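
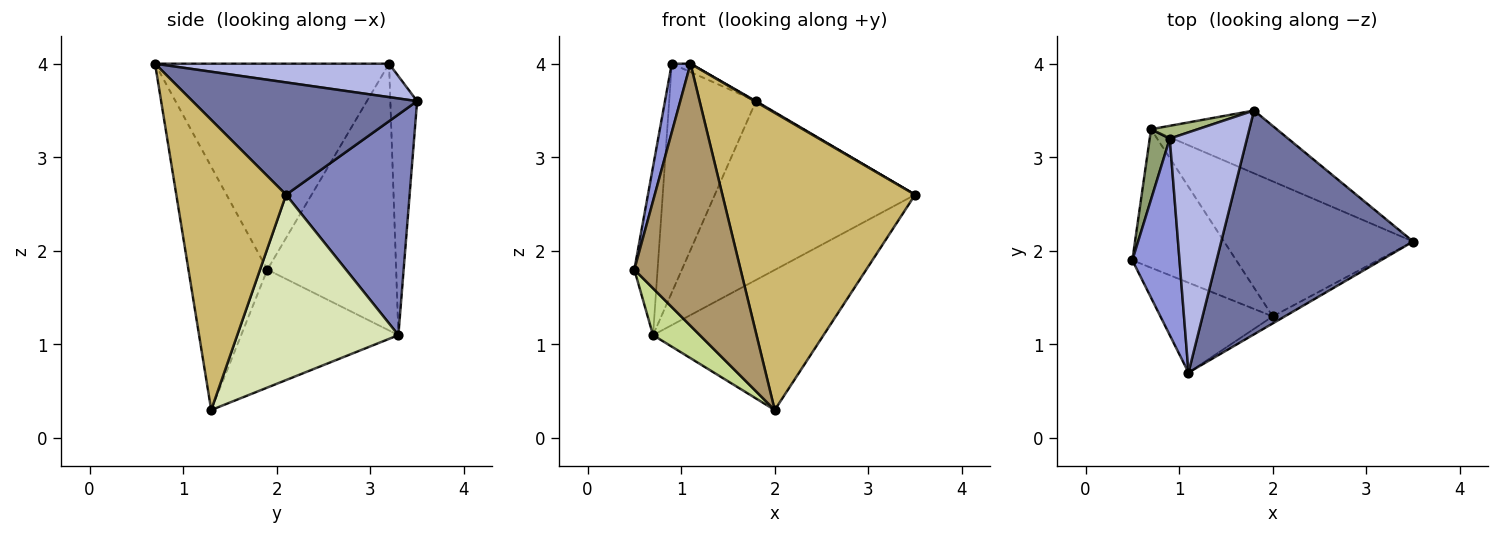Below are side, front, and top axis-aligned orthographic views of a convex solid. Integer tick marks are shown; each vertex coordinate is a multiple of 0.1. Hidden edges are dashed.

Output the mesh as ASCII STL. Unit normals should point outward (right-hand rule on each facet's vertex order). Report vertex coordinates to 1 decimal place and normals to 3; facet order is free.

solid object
 facet normal 0.505 -0.003 0.863
  outer loop
   vertex 1.1 0.7 4.0
   vertex 3.5 2.1 2.6
   vertex 1.8 3.5 3.6
  endloop
 endfacet
 facet normal 0.503 0.815 -0.287
  outer loop
   vertex 0.7 3.3 1.1
   vertex 1.8 3.5 3.6
   vertex 3.5 2.1 2.6
  endloop
 endfacet
 facet normal -0.972 -0.078 0.223
  outer loop
   vertex 0.9 3.2 4.0
   vertex 0.5 1.9 1.8
   vertex 1.1 0.7 4.0
  endloop
 endfacet
 facet normal 0.397 0.032 0.917
  outer loop
   vertex 0.9 3.2 4.0
   vertex 1.1 0.7 4.0
   vertex 1.8 3.5 3.6
  endloop
 endfacet
 facet normal -0.981 0.177 0.074
  outer loop
   vertex 0.9 3.2 4.0
   vertex 0.7 3.3 1.1
   vertex 0.5 1.9 1.8
  endloop
 endfacet
 facet normal -0.294 0.954 0.053
  outer loop
   vertex 0.9 3.2 4.0
   vertex 1.8 3.5 3.6
   vertex 0.7 3.3 1.1
  endloop
 endfacet
 facet normal -0.732 -0.218 -0.645
  outer loop
   vertex 2.0 1.3 0.3
   vertex 0.5 1.9 1.8
   vertex 0.7 3.3 1.1
  endloop
 endfacet
 facet normal 0.563 0.595 -0.574
  outer loop
   vertex 2.0 1.3 0.3
   vertex 0.7 3.3 1.1
   vertex 3.5 2.1 2.6
  endloop
 endfacet
 facet normal -0.575 -0.774 -0.265
  outer loop
   vertex 2.0 1.3 0.3
   vertex 1.1 0.7 4.0
   vertex 0.5 1.9 1.8
  endloop
 endfacet
 facet normal 0.495 -0.869 -0.021
  outer loop
   vertex 2.0 1.3 0.3
   vertex 3.5 2.1 2.6
   vertex 1.1 0.7 4.0
  endloop
 endfacet
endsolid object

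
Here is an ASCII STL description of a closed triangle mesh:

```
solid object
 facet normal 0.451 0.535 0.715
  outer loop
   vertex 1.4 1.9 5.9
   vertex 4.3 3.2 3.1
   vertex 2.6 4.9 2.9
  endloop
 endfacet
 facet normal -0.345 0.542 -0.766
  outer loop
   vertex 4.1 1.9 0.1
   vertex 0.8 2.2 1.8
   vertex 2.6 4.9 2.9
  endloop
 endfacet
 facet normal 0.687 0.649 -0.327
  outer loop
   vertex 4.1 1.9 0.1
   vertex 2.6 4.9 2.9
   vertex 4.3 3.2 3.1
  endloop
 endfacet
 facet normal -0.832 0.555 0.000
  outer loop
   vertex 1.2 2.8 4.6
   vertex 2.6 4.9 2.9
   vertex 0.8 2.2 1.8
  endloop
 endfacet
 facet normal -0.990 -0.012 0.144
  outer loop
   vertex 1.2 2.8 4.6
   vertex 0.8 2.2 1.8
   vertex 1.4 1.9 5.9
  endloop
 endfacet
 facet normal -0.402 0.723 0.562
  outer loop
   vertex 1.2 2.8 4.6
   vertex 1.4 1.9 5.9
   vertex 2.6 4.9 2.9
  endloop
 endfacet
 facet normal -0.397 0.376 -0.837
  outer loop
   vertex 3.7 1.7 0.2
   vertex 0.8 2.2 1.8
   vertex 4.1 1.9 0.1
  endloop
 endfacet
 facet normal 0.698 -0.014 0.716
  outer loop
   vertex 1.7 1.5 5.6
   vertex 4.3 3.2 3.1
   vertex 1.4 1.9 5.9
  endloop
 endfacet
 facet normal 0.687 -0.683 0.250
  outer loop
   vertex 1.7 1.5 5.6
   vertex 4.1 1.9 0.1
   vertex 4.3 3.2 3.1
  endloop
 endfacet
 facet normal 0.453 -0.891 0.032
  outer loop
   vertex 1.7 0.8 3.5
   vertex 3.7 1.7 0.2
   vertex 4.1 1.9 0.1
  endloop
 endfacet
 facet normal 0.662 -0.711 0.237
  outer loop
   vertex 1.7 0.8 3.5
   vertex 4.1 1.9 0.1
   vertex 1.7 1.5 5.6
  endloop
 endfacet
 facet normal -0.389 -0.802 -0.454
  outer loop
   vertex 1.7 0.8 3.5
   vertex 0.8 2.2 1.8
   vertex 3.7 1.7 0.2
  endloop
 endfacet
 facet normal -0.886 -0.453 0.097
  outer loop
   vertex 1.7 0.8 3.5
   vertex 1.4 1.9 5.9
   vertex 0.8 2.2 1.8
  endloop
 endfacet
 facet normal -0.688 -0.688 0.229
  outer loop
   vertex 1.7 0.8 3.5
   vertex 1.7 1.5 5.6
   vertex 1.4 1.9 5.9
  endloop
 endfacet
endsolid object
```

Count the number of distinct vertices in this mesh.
9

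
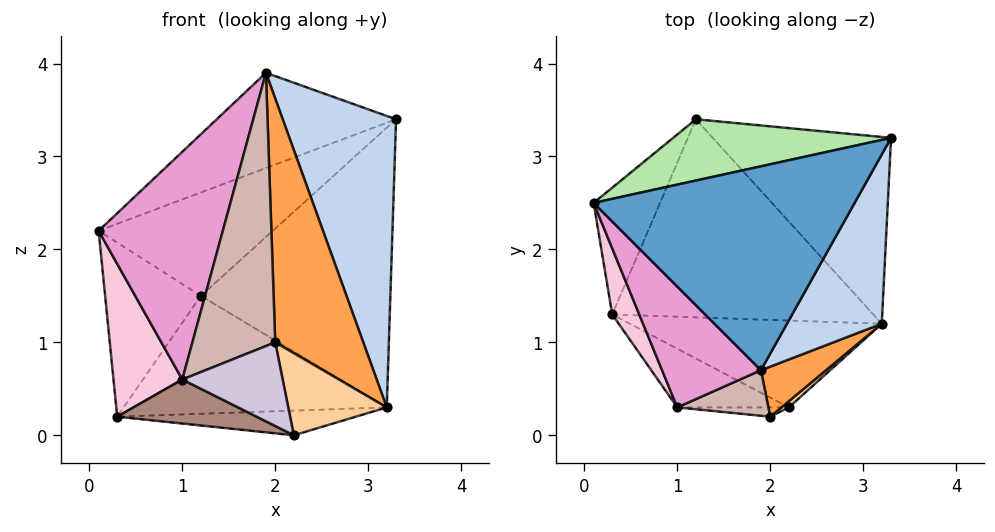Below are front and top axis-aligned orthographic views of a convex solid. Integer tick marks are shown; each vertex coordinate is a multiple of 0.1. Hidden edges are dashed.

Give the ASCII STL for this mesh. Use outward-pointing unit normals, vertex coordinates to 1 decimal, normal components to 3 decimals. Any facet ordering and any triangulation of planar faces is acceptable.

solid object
 facet normal -0.397 0.389 0.832
  outer loop
   vertex 1.9 0.7 3.9
   vertex 3.3 3.2 3.4
   vertex 0.1 2.5 2.2
  endloop
 endfacet
 facet normal 0.865 -0.434 0.252
  outer loop
   vertex 3.2 1.2 0.3
   vertex 3.3 3.2 3.4
   vertex 1.9 0.7 3.9
  endloop
 endfacet
 facet normal 0.682 -0.716 0.147
  outer loop
   vertex 3.2 1.2 0.3
   vertex 1.9 0.7 3.9
   vertex 2.0 0.2 1.0
  endloop
 endfacet
 facet normal 0.658 -0.750 0.057
  outer loop
   vertex 2.2 0.3 0.0
   vertex 3.2 1.2 0.3
   vertex 2.0 0.2 1.0
  endloop
 endfacet
 facet normal 0.043 0.273 -0.961
  outer loop
   vertex 2.2 0.3 0.0
   vertex 0.3 1.3 0.2
   vertex 3.2 1.2 0.3
  endloop
 endfacet
 facet normal -0.355 0.804 0.477
  outer loop
   vertex 1.2 3.4 1.5
   vertex 0.1 2.5 2.2
   vertex 3.3 3.2 3.4
  endloop
 endfacet
 facet normal -0.719 0.561 -0.409
  outer loop
   vertex 1.2 3.4 1.5
   vertex 0.3 1.3 0.2
   vertex 0.1 2.5 2.2
  endloop
 endfacet
 facet normal 0.503 0.719 -0.480
  outer loop
   vertex 1.2 3.4 1.5
   vertex 3.3 3.2 3.4
   vertex 3.2 1.2 0.3
  endloop
 endfacet
 facet normal 0.047 0.511 -0.858
  outer loop
   vertex 1.2 3.4 1.5
   vertex 3.2 1.2 0.3
   vertex 0.3 1.3 0.2
  endloop
 endfacet
 facet normal -0.055 -0.992 -0.110
  outer loop
   vertex 1.0 0.3 0.6
   vertex 2.2 0.3 0.0
   vertex 2.0 0.2 1.0
  endloop
 endfacet
 facet normal -0.371 -0.557 -0.743
  outer loop
   vertex 1.0 0.3 0.6
   vertex 0.3 1.3 0.2
   vertex 2.2 0.3 0.0
  endloop
 endfacet
 facet normal -0.162 -0.973 0.162
  outer loop
   vertex 1.0 0.3 0.6
   vertex 2.0 0.2 1.0
   vertex 1.9 0.7 3.9
  endloop
 endfacet
 facet normal -0.798 -0.532 0.282
  outer loop
   vertex 1.0 0.3 0.6
   vertex 1.9 0.7 3.9
   vertex 0.1 2.5 2.2
  endloop
 endfacet
 facet normal -0.838 -0.500 0.216
  outer loop
   vertex 1.0 0.3 0.6
   vertex 0.1 2.5 2.2
   vertex 0.3 1.3 0.2
  endloop
 endfacet
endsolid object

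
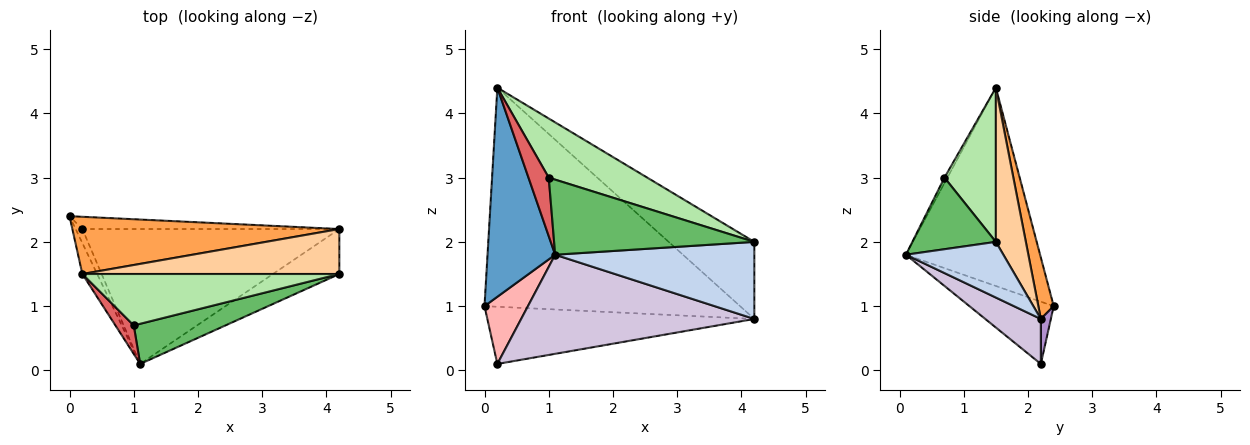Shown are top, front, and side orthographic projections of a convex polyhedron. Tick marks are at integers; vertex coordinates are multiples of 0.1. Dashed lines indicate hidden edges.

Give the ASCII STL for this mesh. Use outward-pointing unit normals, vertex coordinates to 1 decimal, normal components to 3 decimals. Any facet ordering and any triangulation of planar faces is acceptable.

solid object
 facet normal -0.891 -0.449 -0.067
  outer loop
   vertex 0.2 1.5 4.4
   vertex 0.0 2.4 1.0
   vertex 1.1 0.1 1.8
  endloop
 endfacet
 facet normal 0.389 -0.796 -0.464
  outer loop
   vertex 4.2 2.2 0.8
   vertex 4.2 1.5 2.0
   vertex 1.1 0.1 1.8
  endloop
 endfacet
 facet normal 0.058 0.966 0.252
  outer loop
   vertex 4.2 2.2 0.8
   vertex 0.0 2.4 1.0
   vertex 0.2 1.5 4.4
  endloop
 endfacet
 facet normal 0.289 0.827 0.482
  outer loop
   vertex 4.2 2.2 0.8
   vertex 0.2 1.5 4.4
   vertex 4.2 1.5 2.0
  endloop
 endfacet
 facet normal 0.345 -0.828 0.443
  outer loop
   vertex 1.0 0.7 3.0
   vertex 1.1 0.1 1.8
   vertex 4.2 1.5 2.0
  endloop
 endfacet
 facet normal 0.366 -0.702 0.611
  outer loop
   vertex 1.0 0.7 3.0
   vertex 4.2 1.5 2.0
   vertex 0.2 1.5 4.4
  endloop
 endfacet
 facet normal -0.130 -0.891 0.435
  outer loop
   vertex 1.0 0.7 3.0
   vertex 0.2 1.5 4.4
   vertex 1.1 0.1 1.8
  endloop
 endfacet
 facet normal -0.885 -0.456 -0.095
  outer loop
   vertex 0.2 2.2 0.1
   vertex 1.1 0.1 1.8
   vertex 0.0 2.4 1.0
  endloop
 endfacet
 facet normal 0.037 0.977 -0.209
  outer loop
   vertex 0.2 2.2 0.1
   vertex 0.0 2.4 1.0
   vertex 4.2 2.2 0.8
  endloop
 endfacet
 facet normal 0.140 -0.586 -0.798
  outer loop
   vertex 0.2 2.2 0.1
   vertex 4.2 2.2 0.8
   vertex 1.1 0.1 1.8
  endloop
 endfacet
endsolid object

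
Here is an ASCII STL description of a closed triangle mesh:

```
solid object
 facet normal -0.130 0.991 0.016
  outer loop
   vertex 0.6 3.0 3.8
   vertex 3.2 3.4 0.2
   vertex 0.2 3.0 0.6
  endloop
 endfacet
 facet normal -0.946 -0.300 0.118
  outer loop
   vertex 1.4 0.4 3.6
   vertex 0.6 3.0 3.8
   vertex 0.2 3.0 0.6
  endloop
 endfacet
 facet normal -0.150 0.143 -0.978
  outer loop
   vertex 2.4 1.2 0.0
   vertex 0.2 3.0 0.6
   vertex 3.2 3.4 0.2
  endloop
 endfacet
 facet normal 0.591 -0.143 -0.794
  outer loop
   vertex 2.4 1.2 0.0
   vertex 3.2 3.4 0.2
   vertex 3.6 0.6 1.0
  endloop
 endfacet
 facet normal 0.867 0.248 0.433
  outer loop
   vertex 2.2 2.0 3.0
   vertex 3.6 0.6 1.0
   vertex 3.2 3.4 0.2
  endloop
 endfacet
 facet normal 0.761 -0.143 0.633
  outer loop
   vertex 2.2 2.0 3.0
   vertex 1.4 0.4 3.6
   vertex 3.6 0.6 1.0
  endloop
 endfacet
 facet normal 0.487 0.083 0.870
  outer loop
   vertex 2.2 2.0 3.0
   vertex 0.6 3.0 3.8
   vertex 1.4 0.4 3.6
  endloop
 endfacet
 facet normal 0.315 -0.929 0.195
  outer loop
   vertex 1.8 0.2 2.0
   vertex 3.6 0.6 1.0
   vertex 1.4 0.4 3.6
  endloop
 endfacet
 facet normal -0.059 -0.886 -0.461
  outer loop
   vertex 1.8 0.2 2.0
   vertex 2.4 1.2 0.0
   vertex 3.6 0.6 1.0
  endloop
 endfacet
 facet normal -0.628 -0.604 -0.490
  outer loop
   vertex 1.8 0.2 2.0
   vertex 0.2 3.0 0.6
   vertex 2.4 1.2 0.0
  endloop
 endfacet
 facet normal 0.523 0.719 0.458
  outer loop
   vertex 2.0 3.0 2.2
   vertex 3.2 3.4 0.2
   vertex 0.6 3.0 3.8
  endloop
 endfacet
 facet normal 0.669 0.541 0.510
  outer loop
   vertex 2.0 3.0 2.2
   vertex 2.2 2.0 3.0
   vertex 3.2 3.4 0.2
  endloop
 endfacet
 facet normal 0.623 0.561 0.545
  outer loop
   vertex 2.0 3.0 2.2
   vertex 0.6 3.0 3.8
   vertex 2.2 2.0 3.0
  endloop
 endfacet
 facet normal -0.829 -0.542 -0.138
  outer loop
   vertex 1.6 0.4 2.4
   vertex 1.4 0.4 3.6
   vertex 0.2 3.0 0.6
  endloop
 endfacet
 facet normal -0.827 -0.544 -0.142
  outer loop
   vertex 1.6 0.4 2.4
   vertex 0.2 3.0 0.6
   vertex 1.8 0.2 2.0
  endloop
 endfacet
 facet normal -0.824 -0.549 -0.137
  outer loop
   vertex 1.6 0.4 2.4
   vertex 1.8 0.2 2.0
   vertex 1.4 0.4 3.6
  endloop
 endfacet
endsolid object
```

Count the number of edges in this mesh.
24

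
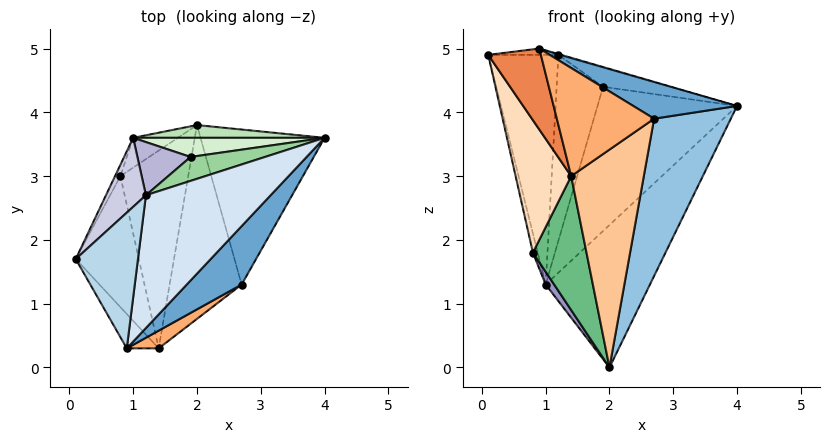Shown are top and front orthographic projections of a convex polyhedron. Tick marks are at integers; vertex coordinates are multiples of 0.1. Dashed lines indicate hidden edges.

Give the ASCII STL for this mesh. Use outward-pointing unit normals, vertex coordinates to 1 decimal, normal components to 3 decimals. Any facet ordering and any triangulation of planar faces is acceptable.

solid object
 facet normal 0.631 -0.414 0.656
  outer loop
   vertex 2.7 1.3 3.9
   vertex 4.0 3.6 4.1
   vertex 0.9 0.3 5.0
  endloop
 endfacet
 facet normal 0.807 -0.420 -0.414
  outer loop
   vertex 2.7 1.3 3.9
   vertex 2.0 3.8 0.0
   vertex 4.0 3.6 4.1
  endloop
 endfacet
 facet normal -0.043 0.047 0.998
  outer loop
   vertex 1.2 2.7 4.9
   vertex 0.1 1.7 4.9
   vertex 0.9 0.3 5.0
  endloop
 endfacet
 facet normal 0.273 0.006 0.962
  outer loop
   vertex 1.2 2.7 4.9
   vertex 0.9 0.3 5.0
   vertex 4.0 3.6 4.1
  endloop
 endfacet
 facet normal -0.842 -0.496 -0.211
  outer loop
   vertex 1.4 0.3 3.0
   vertex 0.9 0.3 5.0
   vertex 0.1 1.7 4.9
  endloop
 endfacet
 facet normal 0.543 -0.828 0.136
  outer loop
   vertex 1.4 0.3 3.0
   vertex 2.7 1.3 3.9
   vertex 0.9 0.3 5.0
  endloop
 endfacet
 facet normal 0.719 -0.519 -0.462
  outer loop
   vertex 1.4 0.3 3.0
   vertex 2.0 3.8 0.0
   vertex 2.7 1.3 3.9
  endloop
 endfacet
 facet normal -0.873 -0.346 -0.342
  outer loop
   vertex 0.8 3.0 1.8
   vertex 1.4 0.3 3.0
   vertex 0.1 1.7 4.9
  endloop
 endfacet
 facet normal -0.655 -0.424 -0.625
  outer loop
   vertex 0.8 3.0 1.8
   vertex 2.0 3.8 0.0
   vertex 1.4 0.3 3.0
  endloop
 endfacet
 facet normal 0.022 0.625 0.781
  outer loop
   vertex 1.9 3.3 4.4
   vertex 1.2 2.7 4.9
   vertex 4.0 3.6 4.1
  endloop
 endfacet
 facet normal -0.083 0.993 0.089
  outer loop
   vertex 1.0 3.6 1.3
   vertex 4.0 3.6 4.1
   vertex 2.0 3.8 0.0
  endloop
 endfacet
 facet normal -0.122 0.984 0.131
  outer loop
   vertex 1.0 3.6 1.3
   vertex 1.9 3.3 4.4
   vertex 4.0 3.6 4.1
  endloop
 endfacet
 facet normal -0.745 -0.263 -0.613
  outer loop
   vertex 1.0 3.6 1.3
   vertex 2.0 3.8 0.0
   vertex 0.8 3.0 1.8
  endloop
 endfacet
 facet normal -0.532 0.814 0.233
  outer loop
   vertex 1.0 3.6 1.3
   vertex 1.2 2.7 4.9
   vertex 1.9 3.3 4.4
  endloop
 endfacet
 facet normal -0.657 0.722 0.217
  outer loop
   vertex 1.0 3.6 1.3
   vertex 0.1 1.7 4.9
   vertex 1.2 2.7 4.9
  endloop
 endfacet
 facet normal -0.968 0.216 -0.128
  outer loop
   vertex 1.0 3.6 1.3
   vertex 0.8 3.0 1.8
   vertex 0.1 1.7 4.9
  endloop
 endfacet
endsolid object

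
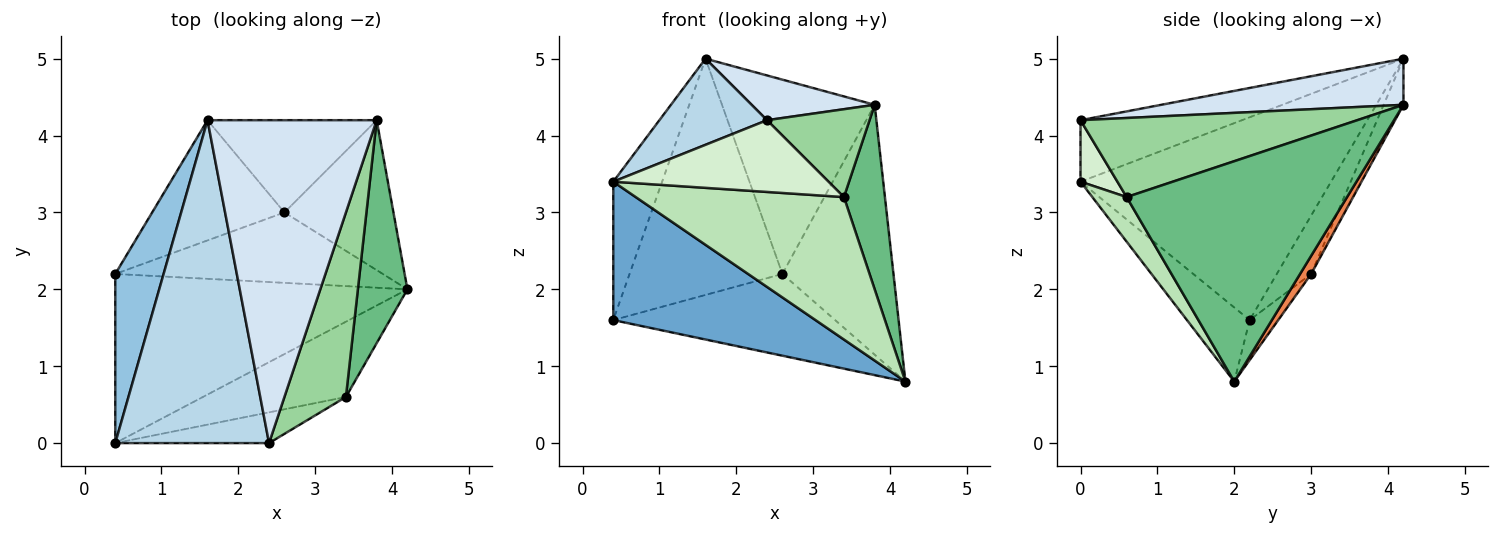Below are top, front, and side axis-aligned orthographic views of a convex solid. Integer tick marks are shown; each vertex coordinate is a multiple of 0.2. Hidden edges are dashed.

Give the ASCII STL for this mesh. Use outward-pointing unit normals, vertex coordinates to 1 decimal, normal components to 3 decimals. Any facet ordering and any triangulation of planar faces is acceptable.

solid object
 facet normal -0.193 -0.621 -0.759
  outer loop
   vertex 0.4 2.2 1.6
   vertex 4.2 2.0 0.8
   vertex 0.4 0.0 3.4
  endloop
 endfacet
 facet normal -0.956 0.186 0.228
  outer loop
   vertex 0.4 2.2 1.6
   vertex 0.4 0.0 3.4
   vertex 1.6 4.2 5.0
  endloop
 endfacet
 facet normal -0.361 -0.240 0.901
  outer loop
   vertex 2.4 0.0 4.2
   vertex 1.6 4.2 5.0
   vertex 0.4 0.0 3.4
  endloop
 endfacet
 facet normal 0.261 -0.132 0.956
  outer loop
   vertex 2.4 0.0 4.2
   vertex 3.8 4.2 4.4
   vertex 1.6 4.2 5.0
  endloop
 endfacet
 facet normal 0.085 0.854 -0.513
  outer loop
   vertex 2.6 3.0 2.2
   vertex 3.8 4.2 4.4
   vertex 4.2 2.0 0.8
  endloop
 endfacet
 facet normal -0.097 0.754 -0.650
  outer loop
   vertex 2.6 3.0 2.2
   vertex 4.2 2.0 0.8
   vertex 0.4 2.2 1.6
  endloop
 endfacet
 facet normal -0.116 0.897 -0.426
  outer loop
   vertex 2.6 3.0 2.2
   vertex 1.6 4.2 5.0
   vertex 3.8 4.2 4.4
  endloop
 endfacet
 facet normal -0.196 0.874 -0.445
  outer loop
   vertex 2.6 3.0 2.2
   vertex 0.4 2.2 1.6
   vertex 1.6 4.2 5.0
  endloop
 endfacet
 facet normal 0.960 -0.179 0.216
  outer loop
   vertex 3.4 0.6 3.2
   vertex 4.2 2.0 0.8
   vertex 3.8 4.2 4.4
  endloop
 endfacet
 facet normal 0.758 -0.281 0.589
  outer loop
   vertex 3.4 0.6 3.2
   vertex 3.8 4.2 4.4
   vertex 2.4 0.0 4.2
  endloop
 endfacet
 facet normal 0.144 -0.875 -0.462
  outer loop
   vertex 3.4 0.6 3.2
   vertex 0.4 0.0 3.4
   vertex 4.2 2.0 0.8
  endloop
 endfacet
 facet normal 0.156 -0.908 -0.389
  outer loop
   vertex 3.4 0.6 3.2
   vertex 2.4 0.0 4.2
   vertex 0.4 0.0 3.4
  endloop
 endfacet
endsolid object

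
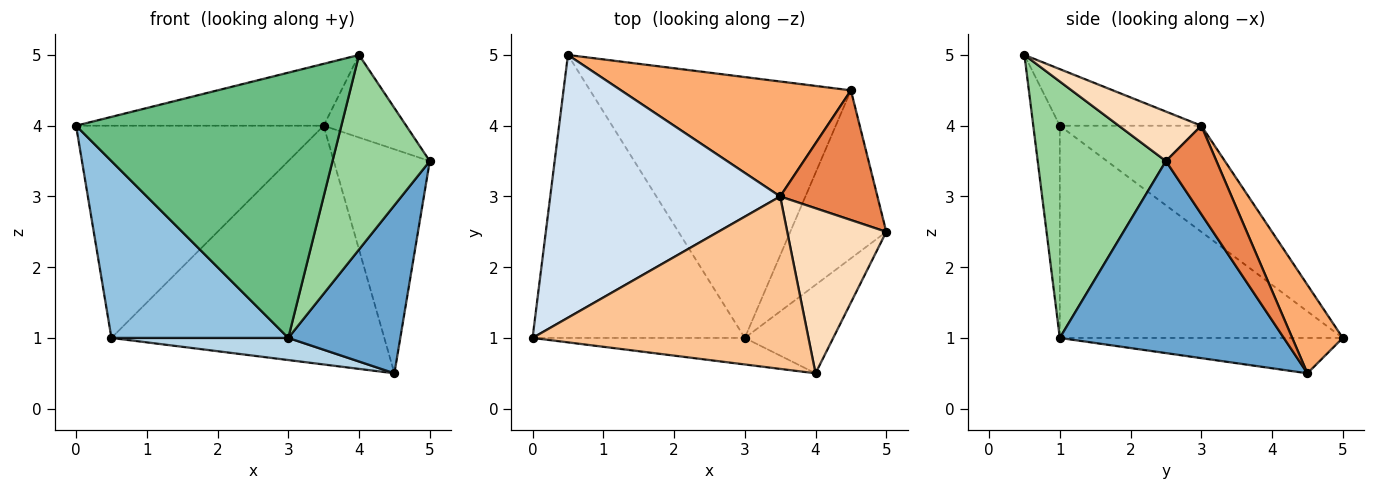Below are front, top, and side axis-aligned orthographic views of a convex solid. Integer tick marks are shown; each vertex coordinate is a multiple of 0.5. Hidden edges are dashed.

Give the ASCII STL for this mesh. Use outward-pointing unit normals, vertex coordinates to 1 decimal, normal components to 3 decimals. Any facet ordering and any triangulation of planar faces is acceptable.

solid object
 facet normal 0.816 -0.408 -0.408
  outer loop
   vertex 3.0 1.0 1.0
   vertex 4.5 4.5 0.5
   vertex 5.0 2.5 3.5
  endloop
 endfacet
 facet normal -0.647 -0.404 -0.647
  outer loop
   vertex 3.0 1.0 1.0
   vertex 0.0 1.0 4.0
   vertex 0.5 5.0 1.0
  endloop
 endfacet
 facet normal -0.134 -0.084 -0.987
  outer loop
   vertex 3.0 1.0 1.0
   vertex 0.5 5.0 1.0
   vertex 4.5 4.5 0.5
  endloop
 endfacet
 facet normal -0.338 0.591 0.732
  outer loop
   vertex 3.5 3.0 4.0
   vertex 0.5 5.0 1.0
   vertex 0.0 1.0 4.0
  endloop
 endfacet
 facet normal 0.415 0.788 0.456
  outer loop
   vertex 3.5 3.0 4.0
   vertex 5.0 2.5 3.5
   vertex 4.5 4.5 0.5
  endloop
 endfacet
 facet normal 0.165 0.889 0.428
  outer loop
   vertex 3.5 3.0 4.0
   vertex 4.5 4.5 0.5
   vertex 0.5 5.0 1.0
  endloop
 endfacet
 facet normal -0.190 0.332 0.924
  outer loop
   vertex 4.0 0.5 5.0
   vertex 3.5 3.0 4.0
   vertex 0.0 1.0 4.0
  endloop
 endfacet
 facet normal 0.408 0.408 0.816
  outer loop
   vertex 4.0 0.5 5.0
   vertex 5.0 2.5 3.5
   vertex 3.5 3.0 4.0
  endloop
 endfacet
 facet normal -0.099 -0.990 -0.099
  outer loop
   vertex 4.0 0.5 5.0
   vertex 0.0 1.0 4.0
   vertex 3.0 1.0 1.0
  endloop
 endfacet
 facet normal 0.768 -0.583 -0.265
  outer loop
   vertex 4.0 0.5 5.0
   vertex 3.0 1.0 1.0
   vertex 5.0 2.5 3.5
  endloop
 endfacet
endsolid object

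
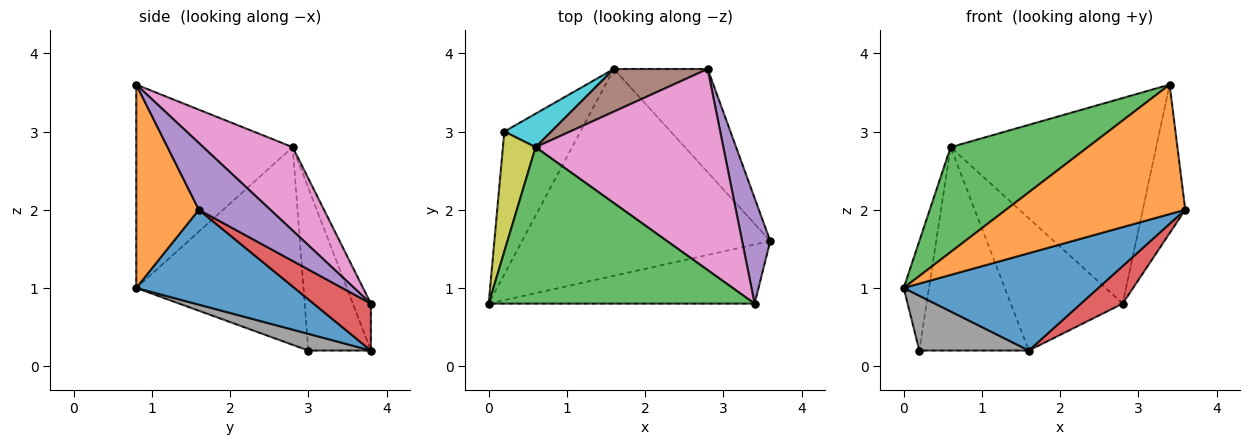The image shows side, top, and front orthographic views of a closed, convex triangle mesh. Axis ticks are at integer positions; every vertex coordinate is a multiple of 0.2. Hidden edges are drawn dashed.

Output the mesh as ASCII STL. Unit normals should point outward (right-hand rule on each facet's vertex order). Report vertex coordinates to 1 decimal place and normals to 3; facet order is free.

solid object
 facet normal 0.327 -0.402 -0.855
  outer loop
   vertex 1.6 3.8 0.2
   vertex 3.6 1.6 2.0
   vertex 0.0 0.8 1.0
  endloop
 endfacet
 facet normal 0.303 -0.867 -0.396
  outer loop
   vertex 3.4 0.8 3.6
   vertex 0.0 0.8 1.0
   vertex 3.6 1.6 2.0
  endloop
 endfacet
 facet normal -0.536 -0.470 0.701
  outer loop
   vertex 0.6 2.8 2.8
   vertex 0.0 0.8 1.0
   vertex 3.4 0.8 3.6
  endloop
 endfacet
 facet normal 0.425 -0.309 -0.851
  outer loop
   vertex 2.8 3.8 0.8
   vertex 3.6 1.6 2.0
   vertex 1.6 3.8 0.2
  endloop
 endfacet
 facet normal 0.808 0.480 0.341
  outer loop
   vertex 2.8 3.8 0.8
   vertex 3.4 0.8 3.6
   vertex 3.6 1.6 2.0
  endloop
 endfacet
 facet normal -0.152 0.941 0.303
  outer loop
   vertex 2.8 3.8 0.8
   vertex 1.6 3.8 0.2
   vertex 0.6 2.8 2.8
  endloop
 endfacet
 facet normal 0.297 0.683 0.668
  outer loop
   vertex 2.8 3.8 0.8
   vertex 0.6 2.8 2.8
   vertex 3.4 0.8 3.6
  endloop
 endfacet
 facet normal 0.200 -0.351 -0.915
  outer loop
   vertex 0.2 3.0 0.2
   vertex 1.6 3.8 0.2
   vertex 0.0 0.8 1.0
  endloop
 endfacet
 facet normal -0.976 0.147 0.161
  outer loop
   vertex 0.2 3.0 0.2
   vertex 0.0 0.8 1.0
   vertex 0.6 2.8 2.8
  endloop
 endfacet
 facet normal -0.491 0.859 0.142
  outer loop
   vertex 0.2 3.0 0.2
   vertex 0.6 2.8 2.8
   vertex 1.6 3.8 0.2
  endloop
 endfacet
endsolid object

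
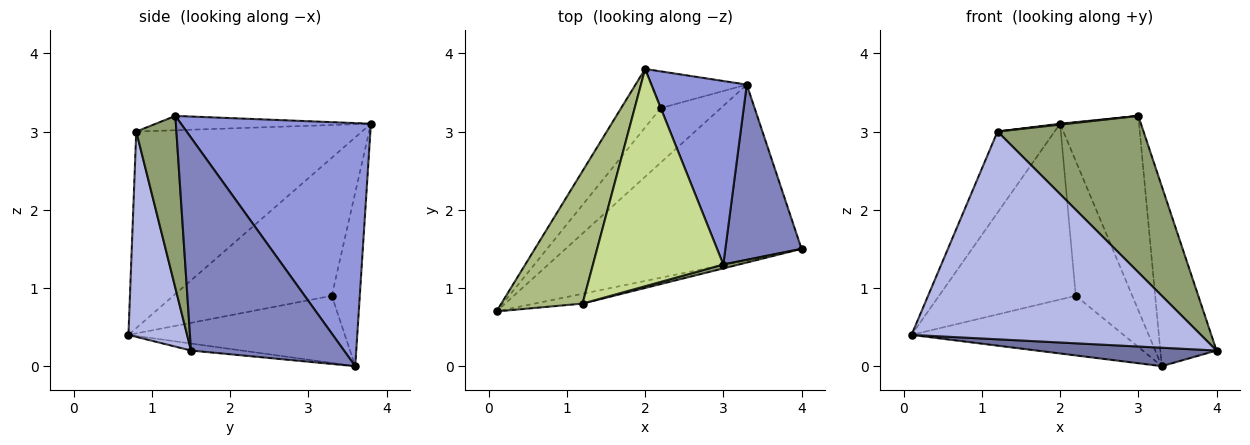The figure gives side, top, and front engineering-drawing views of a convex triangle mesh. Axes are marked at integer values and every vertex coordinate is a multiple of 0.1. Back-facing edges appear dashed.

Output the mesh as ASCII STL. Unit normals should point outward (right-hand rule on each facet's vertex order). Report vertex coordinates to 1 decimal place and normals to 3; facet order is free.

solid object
 facet normal -0.030 -0.105 -0.994
  outer loop
   vertex 3.3 3.6 0.0
   vertex 4.0 1.5 0.2
   vertex 0.1 0.7 0.4
  endloop
 endfacet
 facet normal 0.890 0.327 0.318
  outer loop
   vertex 3.3 3.6 0.0
   vertex 3.0 1.3 3.2
   vertex 4.0 1.5 0.2
  endloop
 endfacet
 facet normal 0.868 0.361 0.341
  outer loop
   vertex 3.3 3.6 0.0
   vertex 2.0 3.8 3.1
   vertex 3.0 1.3 3.2
  endloop
 endfacet
 facet normal 0.198 -0.979 -0.046
  outer loop
   vertex 1.2 0.8 3.0
   vertex 0.1 0.7 0.4
   vertex 4.0 1.5 0.2
  endloop
 endfacet
 facet normal 0.265 -0.964 0.024
  outer loop
   vertex 1.2 0.8 3.0
   vertex 4.0 1.5 0.2
   vertex 3.0 1.3 3.2
  endloop
 endfacet
 facet normal -0.900 0.228 0.372
  outer loop
   vertex 1.2 0.8 3.0
   vertex 2.0 3.8 3.1
   vertex 0.1 0.7 0.4
  endloop
 endfacet
 facet normal -0.109 -0.004 0.994
  outer loop
   vertex 1.2 0.8 3.0
   vertex 3.0 1.3 3.2
   vertex 2.0 3.8 3.1
  endloop
 endfacet
 facet normal -0.740 0.638 -0.212
  outer loop
   vertex 2.2 3.3 0.9
   vertex 0.1 0.7 0.4
   vertex 2.0 3.8 3.1
  endloop
 endfacet
 facet normal -0.602 0.590 -0.539
  outer loop
   vertex 2.2 3.3 0.9
   vertex 3.3 3.6 0.0
   vertex 0.1 0.7 0.4
  endloop
 endfacet
 facet normal -0.431 0.870 -0.237
  outer loop
   vertex 2.2 3.3 0.9
   vertex 2.0 3.8 3.1
   vertex 3.3 3.6 0.0
  endloop
 endfacet
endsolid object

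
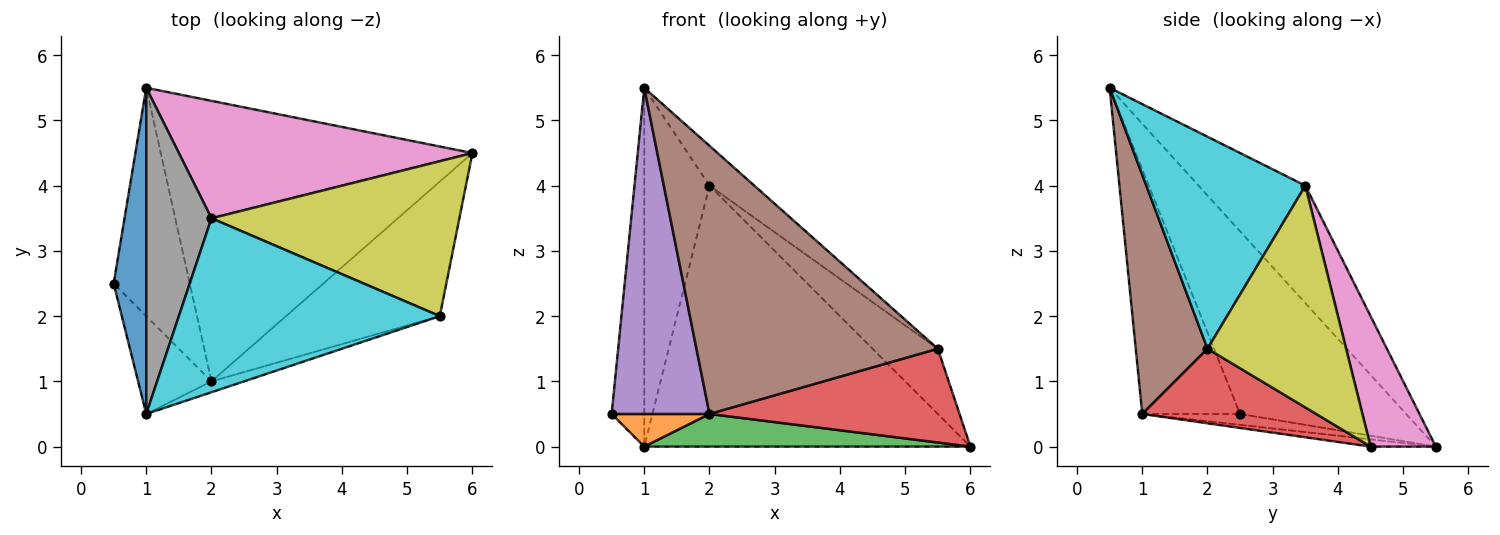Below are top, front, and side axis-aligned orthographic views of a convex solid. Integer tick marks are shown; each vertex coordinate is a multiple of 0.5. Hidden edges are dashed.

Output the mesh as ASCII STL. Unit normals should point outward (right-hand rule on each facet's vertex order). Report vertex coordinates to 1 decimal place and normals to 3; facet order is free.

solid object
 facet normal -0.967 0.190 0.173
  outer loop
   vertex 1.0 0.5 5.5
   vertex 1.0 5.5 0.0
   vertex 0.5 2.5 0.5
  endloop
 endfacet
 facet normal -0.140 -0.140 -0.980
  outer loop
   vertex 2.0 1.0 0.5
   vertex 0.5 2.5 0.5
   vertex 1.0 5.5 0.0
  endloop
 endfacet
 facet normal -0.023 -0.115 -0.993
  outer loop
   vertex 2.0 1.0 0.5
   vertex 1.0 5.5 0.0
   vertex 6.0 4.5 0.0
  endloop
 endfacet
 facet normal 0.370 -0.531 -0.762
  outer loop
   vertex 2.0 1.0 0.5
   vertex 6.0 4.5 0.0
   vertex 5.5 2.0 1.5
  endloop
 endfacet
 facet normal -0.692 -0.692 -0.208
  outer loop
   vertex 2.0 1.0 0.5
   vertex 1.0 0.5 5.5
   vertex 0.5 2.5 0.5
  endloop
 endfacet
 facet normal 0.285 -0.958 -0.039
  outer loop
   vertex 2.0 1.0 0.5
   vertex 5.5 2.0 1.5
   vertex 1.0 0.5 5.5
  endloop
 endfacet
 facet normal 0.179 0.897 0.404
  outer loop
   vertex 2.0 3.5 4.0
   vertex 6.0 4.5 0.0
   vertex 1.0 5.5 0.0
  endloop
 endfacet
 facet normal -0.771 0.471 0.428
  outer loop
   vertex 2.0 3.5 4.0
   vertex 1.0 5.5 0.0
   vertex 1.0 0.5 5.5
  endloop
 endfacet
 facet normal 0.636 0.299 0.711
  outer loop
   vertex 2.0 3.5 4.0
   vertex 5.5 2.0 1.5
   vertex 6.0 4.5 0.0
  endloop
 endfacet
 facet normal 0.621 0.175 0.764
  outer loop
   vertex 2.0 3.5 4.0
   vertex 1.0 0.5 5.5
   vertex 5.5 2.0 1.5
  endloop
 endfacet
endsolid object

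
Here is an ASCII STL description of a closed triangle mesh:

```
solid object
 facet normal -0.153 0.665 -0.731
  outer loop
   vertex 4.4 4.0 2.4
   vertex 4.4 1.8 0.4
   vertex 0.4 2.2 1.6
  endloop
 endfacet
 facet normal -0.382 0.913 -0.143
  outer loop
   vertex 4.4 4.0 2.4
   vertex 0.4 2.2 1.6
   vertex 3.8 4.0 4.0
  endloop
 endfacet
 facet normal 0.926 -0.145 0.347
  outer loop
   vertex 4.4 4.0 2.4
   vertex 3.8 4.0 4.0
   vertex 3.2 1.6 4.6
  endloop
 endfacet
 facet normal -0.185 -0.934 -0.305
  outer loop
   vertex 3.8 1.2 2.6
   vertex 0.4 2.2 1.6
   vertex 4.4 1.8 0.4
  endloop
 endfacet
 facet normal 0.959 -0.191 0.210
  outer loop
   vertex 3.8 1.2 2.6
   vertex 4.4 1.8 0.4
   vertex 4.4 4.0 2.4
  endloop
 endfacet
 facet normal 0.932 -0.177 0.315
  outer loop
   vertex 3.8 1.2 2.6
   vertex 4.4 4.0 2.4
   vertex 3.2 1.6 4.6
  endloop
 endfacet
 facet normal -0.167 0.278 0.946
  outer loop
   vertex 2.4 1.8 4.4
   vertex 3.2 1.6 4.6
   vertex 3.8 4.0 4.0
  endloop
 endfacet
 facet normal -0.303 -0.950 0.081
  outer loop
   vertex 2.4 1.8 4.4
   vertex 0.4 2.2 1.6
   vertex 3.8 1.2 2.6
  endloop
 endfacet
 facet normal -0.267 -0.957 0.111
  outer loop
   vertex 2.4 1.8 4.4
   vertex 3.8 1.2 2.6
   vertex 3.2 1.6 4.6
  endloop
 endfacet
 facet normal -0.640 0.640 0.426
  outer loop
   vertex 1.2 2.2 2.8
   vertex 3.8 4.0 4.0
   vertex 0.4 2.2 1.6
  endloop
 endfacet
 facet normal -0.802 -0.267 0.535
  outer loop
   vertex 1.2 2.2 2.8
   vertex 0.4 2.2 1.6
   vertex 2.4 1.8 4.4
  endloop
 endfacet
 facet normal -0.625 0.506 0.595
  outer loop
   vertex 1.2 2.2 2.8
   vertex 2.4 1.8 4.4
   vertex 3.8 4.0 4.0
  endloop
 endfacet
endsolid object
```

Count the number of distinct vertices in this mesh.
8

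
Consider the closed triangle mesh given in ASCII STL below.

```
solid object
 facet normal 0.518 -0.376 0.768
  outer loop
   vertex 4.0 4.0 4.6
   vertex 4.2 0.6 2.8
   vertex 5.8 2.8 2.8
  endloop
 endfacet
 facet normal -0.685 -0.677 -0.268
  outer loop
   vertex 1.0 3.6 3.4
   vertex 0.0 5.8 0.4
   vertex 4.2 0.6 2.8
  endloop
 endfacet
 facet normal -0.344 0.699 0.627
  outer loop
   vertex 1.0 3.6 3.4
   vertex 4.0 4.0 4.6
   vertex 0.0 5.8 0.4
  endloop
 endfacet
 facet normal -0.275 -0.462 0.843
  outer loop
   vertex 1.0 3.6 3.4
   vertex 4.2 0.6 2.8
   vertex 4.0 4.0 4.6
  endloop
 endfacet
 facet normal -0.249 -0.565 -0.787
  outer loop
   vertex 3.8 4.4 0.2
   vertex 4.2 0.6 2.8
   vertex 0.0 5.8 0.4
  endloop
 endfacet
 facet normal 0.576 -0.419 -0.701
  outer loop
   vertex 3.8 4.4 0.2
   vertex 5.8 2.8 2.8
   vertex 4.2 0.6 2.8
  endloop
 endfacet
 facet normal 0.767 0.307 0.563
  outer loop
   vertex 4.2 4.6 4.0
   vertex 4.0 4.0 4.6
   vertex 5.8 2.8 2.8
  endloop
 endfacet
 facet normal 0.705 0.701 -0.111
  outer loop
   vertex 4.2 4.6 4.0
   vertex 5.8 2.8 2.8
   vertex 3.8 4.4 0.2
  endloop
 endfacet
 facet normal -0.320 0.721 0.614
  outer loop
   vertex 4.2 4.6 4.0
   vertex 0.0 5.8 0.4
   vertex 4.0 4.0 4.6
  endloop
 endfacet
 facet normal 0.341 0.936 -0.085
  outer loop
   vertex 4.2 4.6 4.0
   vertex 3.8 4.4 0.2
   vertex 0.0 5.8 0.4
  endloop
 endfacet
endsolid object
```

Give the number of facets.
10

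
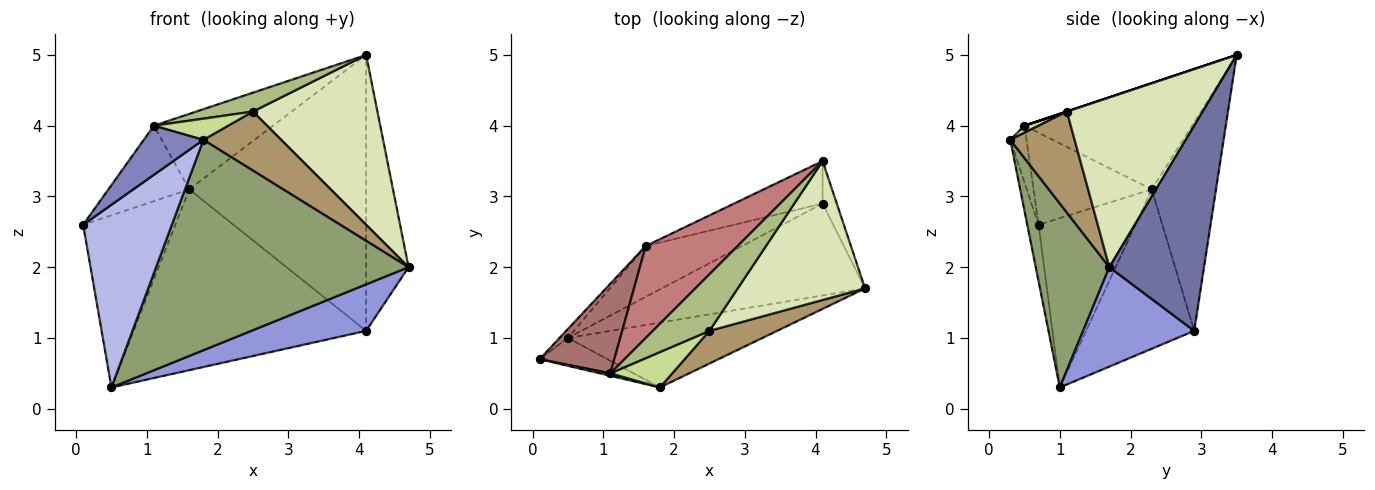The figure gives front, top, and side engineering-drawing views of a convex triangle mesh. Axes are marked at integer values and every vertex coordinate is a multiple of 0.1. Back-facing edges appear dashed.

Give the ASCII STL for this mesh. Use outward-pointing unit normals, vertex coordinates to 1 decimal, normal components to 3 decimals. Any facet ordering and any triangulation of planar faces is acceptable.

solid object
 facet normal 0.911 0.408 -0.063
  outer loop
   vertex 4.1 2.9 1.1
   vertex 4.1 3.5 5.0
   vertex 4.7 1.7 2.0
  endloop
 endfacet
 facet normal -0.261 -0.964 0.049
  outer loop
   vertex 1.1 0.5 4.0
   vertex 0.1 0.7 2.6
   vertex 1.8 0.3 3.8
  endloop
 endfacet
 facet normal 0.400 -0.413 -0.818
  outer loop
   vertex 0.5 1.0 0.3
   vertex 4.1 2.9 1.1
   vertex 4.7 1.7 2.0
  endloop
 endfacet
 facet normal -0.125 -0.981 -0.150
  outer loop
   vertex 0.5 1.0 0.3
   vertex 1.8 0.3 3.8
   vertex 0.1 0.7 2.6
  endloop
 endfacet
 facet normal 0.268 -0.921 -0.284
  outer loop
   vertex 0.5 1.0 0.3
   vertex 4.7 1.7 2.0
   vertex 1.8 0.3 3.8
  endloop
 endfacet
 facet normal 0.000 -0.316 0.949
  outer loop
   vertex 2.5 1.1 4.2
   vertex 4.1 3.5 5.0
   vertex 1.1 0.5 4.0
  endloop
 endfacet
 facet normal 0.098 -0.512 0.853
  outer loop
   vertex 2.5 1.1 4.2
   vertex 1.1 0.5 4.0
   vertex 1.8 0.3 3.8
  endloop
 endfacet
 facet normal 0.645 -0.591 0.484
  outer loop
   vertex 2.5 1.1 4.2
   vertex 4.7 1.7 2.0
   vertex 4.1 3.5 5.0
  endloop
 endfacet
 facet normal 0.586 -0.709 0.393
  outer loop
   vertex 2.5 1.1 4.2
   vertex 1.8 0.3 3.8
   vertex 4.7 1.7 2.0
  endloop
 endfacet
 facet normal -0.338 0.930 -0.143
  outer loop
   vertex 1.6 2.3 3.1
   vertex 4.1 3.5 5.0
   vertex 4.1 2.9 1.1
  endloop
 endfacet
 facet normal -0.409 0.879 -0.247
  outer loop
   vertex 1.6 2.3 3.1
   vertex 4.1 2.9 1.1
   vertex 0.5 1.0 0.3
  endloop
 endfacet
 facet normal -0.723 0.689 -0.036
  outer loop
   vertex 1.6 2.3 3.1
   vertex 0.5 1.0 0.3
   vertex 0.1 0.7 2.6
  endloop
 endfacet
 facet normal -0.686 0.469 0.557
  outer loop
   vertex 1.6 2.3 3.1
   vertex 0.1 0.7 2.6
   vertex 1.1 0.5 4.0
  endloop
 endfacet
 facet normal -0.666 0.473 0.577
  outer loop
   vertex 1.6 2.3 3.1
   vertex 1.1 0.5 4.0
   vertex 4.1 3.5 5.0
  endloop
 endfacet
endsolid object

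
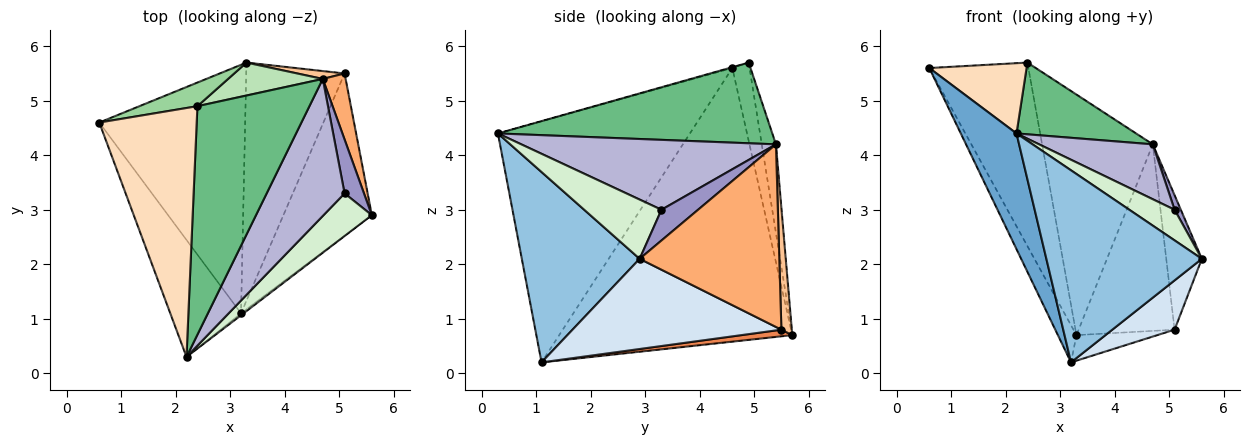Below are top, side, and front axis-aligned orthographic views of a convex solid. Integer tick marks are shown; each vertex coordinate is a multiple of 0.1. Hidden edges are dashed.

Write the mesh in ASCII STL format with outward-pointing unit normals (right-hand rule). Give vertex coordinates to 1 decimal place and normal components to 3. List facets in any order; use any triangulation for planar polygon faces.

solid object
 facet normal -0.924 -0.268 -0.271
  outer loop
   vertex 3.2 1.1 0.2
   vertex 2.2 0.3 4.4
   vertex 0.6 4.6 5.6
  endloop
 endfacet
 facet normal 0.604 -0.797 -0.008
  outer loop
   vertex 3.2 1.1 0.2
   vertex 5.6 2.9 2.1
   vertex 2.2 0.3 4.4
  endloop
 endfacet
 facet normal -0.880 0.070 -0.469
  outer loop
   vertex 3.3 5.7 0.7
   vertex 3.2 1.1 0.2
   vertex 0.6 4.6 5.6
  endloop
 endfacet
 facet normal 0.698 -0.208 -0.685
  outer loop
   vertex 5.1 5.5 0.8
   vertex 5.6 2.9 2.1
   vertex 3.2 1.1 0.2
  endloop
 endfacet
 facet normal 0.067 0.106 -0.992
  outer loop
   vertex 5.1 5.5 0.8
   vertex 3.2 1.1 0.2
   vertex 3.3 5.7 0.7
  endloop
 endfacet
 facet normal 0.962 0.245 0.120
  outer loop
   vertex 5.1 5.5 0.8
   vertex 4.7 5.4 4.2
   vertex 5.6 2.9 2.1
  endloop
 endfacet
 facet normal 0.108 0.993 0.042
  outer loop
   vertex 5.1 5.5 0.8
   vertex 3.3 5.7 0.7
   vertex 4.7 5.4 4.2
  endloop
 endfacet
 facet normal -0.008 -0.272 0.962
  outer loop
   vertex 2.4 4.9 5.7
   vertex 0.6 4.6 5.6
   vertex 2.2 0.3 4.4
  endloop
 endfacet
 facet normal 0.566 -0.247 0.786
  outer loop
   vertex 2.4 4.9 5.7
   vertex 2.2 0.3 4.4
   vertex 4.7 5.4 4.2
  endloop
 endfacet
 facet normal -0.170 0.977 0.126
  outer loop
   vertex 2.4 4.9 5.7
   vertex 3.3 5.7 0.7
   vertex 0.6 4.6 5.6
  endloop
 endfacet
 facet normal -0.126 0.983 0.135
  outer loop
   vertex 2.4 4.9 5.7
   vertex 4.7 5.4 4.2
   vertex 3.3 5.7 0.7
  endloop
 endfacet
 facet normal 0.706 -0.413 0.576
  outer loop
   vertex 5.1 3.3 3.0
   vertex 2.2 0.3 4.4
   vertex 5.6 2.9 2.1
  endloop
 endfacet
 facet normal 0.837 -0.142 0.528
  outer loop
   vertex 5.1 3.3 3.0
   vertex 5.6 2.9 2.1
   vertex 4.7 5.4 4.2
  endloop
 endfacet
 facet normal 0.640 -0.286 0.713
  outer loop
   vertex 5.1 3.3 3.0
   vertex 4.7 5.4 4.2
   vertex 2.2 0.3 4.4
  endloop
 endfacet
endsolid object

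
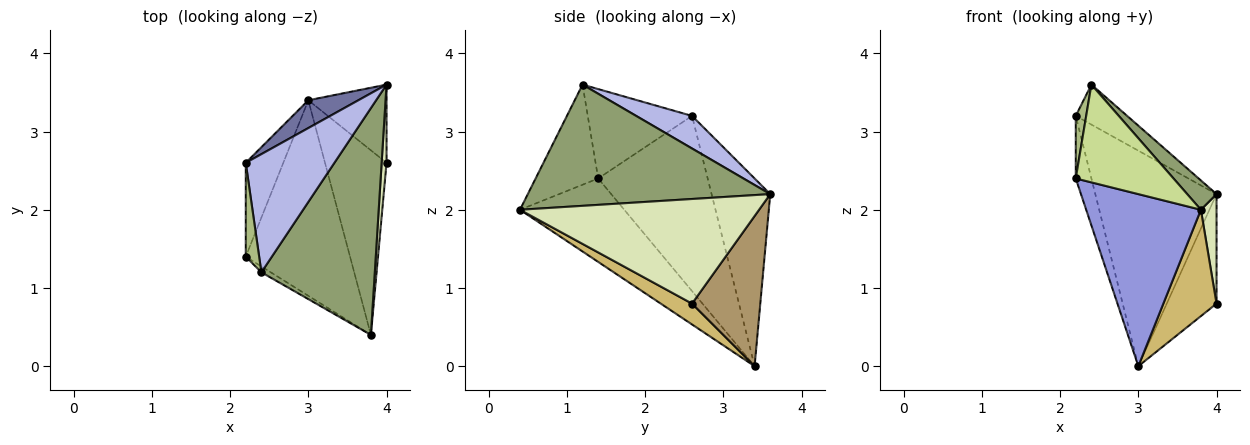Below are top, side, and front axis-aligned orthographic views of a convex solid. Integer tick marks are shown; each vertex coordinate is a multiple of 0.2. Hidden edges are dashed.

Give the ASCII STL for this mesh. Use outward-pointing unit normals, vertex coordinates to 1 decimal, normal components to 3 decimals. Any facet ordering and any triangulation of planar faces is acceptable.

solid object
 facet normal -0.433 0.894 0.115
  outer loop
   vertex 3.0 3.4 0.0
   vertex 2.2 2.6 3.2
   vertex 4.0 3.6 2.2
  endloop
 endfacet
 facet normal -0.968 0.138 -0.208
  outer loop
   vertex 2.2 1.4 2.4
   vertex 2.2 2.6 3.2
   vertex 3.0 3.4 0.0
  endloop
 endfacet
 facet normal -0.515 -0.566 -0.644
  outer loop
   vertex 2.2 1.4 2.4
   vertex 3.0 3.4 0.0
   vertex 3.8 0.4 2.0
  endloop
 endfacet
 facet normal 0.329 0.303 0.895
  outer loop
   vertex 2.4 1.2 3.6
   vertex 4.0 3.6 2.2
   vertex 2.2 2.6 3.2
  endloop
 endfacet
 facet normal 0.727 -0.088 0.681
  outer loop
   vertex 2.4 1.2 3.6
   vertex 3.8 0.4 2.0
   vertex 4.0 3.6 2.2
  endloop
 endfacet
 facet normal -0.984 -0.098 0.148
  outer loop
   vertex 2.4 1.2 3.6
   vertex 2.2 2.6 3.2
   vertex 2.2 1.4 2.4
  endloop
 endfacet
 facet normal -0.538 -0.841 -0.050
  outer loop
   vertex 2.4 1.2 3.6
   vertex 2.2 1.4 2.4
   vertex 3.8 0.4 2.0
  endloop
 endfacet
 facet normal 0.997 -0.065 0.047
  outer loop
   vertex 4.0 2.6 0.8
   vertex 4.0 3.6 2.2
   vertex 3.8 0.4 2.0
  endloop
 endfacet
 facet normal 0.745 0.543 -0.388
  outer loop
   vertex 4.0 2.6 0.8
   vertex 3.0 3.4 0.0
   vertex 4.0 3.6 2.2
  endloop
 endfacet
 facet normal 0.282 -0.479 -0.831
  outer loop
   vertex 4.0 2.6 0.8
   vertex 3.8 0.4 2.0
   vertex 3.0 3.4 0.0
  endloop
 endfacet
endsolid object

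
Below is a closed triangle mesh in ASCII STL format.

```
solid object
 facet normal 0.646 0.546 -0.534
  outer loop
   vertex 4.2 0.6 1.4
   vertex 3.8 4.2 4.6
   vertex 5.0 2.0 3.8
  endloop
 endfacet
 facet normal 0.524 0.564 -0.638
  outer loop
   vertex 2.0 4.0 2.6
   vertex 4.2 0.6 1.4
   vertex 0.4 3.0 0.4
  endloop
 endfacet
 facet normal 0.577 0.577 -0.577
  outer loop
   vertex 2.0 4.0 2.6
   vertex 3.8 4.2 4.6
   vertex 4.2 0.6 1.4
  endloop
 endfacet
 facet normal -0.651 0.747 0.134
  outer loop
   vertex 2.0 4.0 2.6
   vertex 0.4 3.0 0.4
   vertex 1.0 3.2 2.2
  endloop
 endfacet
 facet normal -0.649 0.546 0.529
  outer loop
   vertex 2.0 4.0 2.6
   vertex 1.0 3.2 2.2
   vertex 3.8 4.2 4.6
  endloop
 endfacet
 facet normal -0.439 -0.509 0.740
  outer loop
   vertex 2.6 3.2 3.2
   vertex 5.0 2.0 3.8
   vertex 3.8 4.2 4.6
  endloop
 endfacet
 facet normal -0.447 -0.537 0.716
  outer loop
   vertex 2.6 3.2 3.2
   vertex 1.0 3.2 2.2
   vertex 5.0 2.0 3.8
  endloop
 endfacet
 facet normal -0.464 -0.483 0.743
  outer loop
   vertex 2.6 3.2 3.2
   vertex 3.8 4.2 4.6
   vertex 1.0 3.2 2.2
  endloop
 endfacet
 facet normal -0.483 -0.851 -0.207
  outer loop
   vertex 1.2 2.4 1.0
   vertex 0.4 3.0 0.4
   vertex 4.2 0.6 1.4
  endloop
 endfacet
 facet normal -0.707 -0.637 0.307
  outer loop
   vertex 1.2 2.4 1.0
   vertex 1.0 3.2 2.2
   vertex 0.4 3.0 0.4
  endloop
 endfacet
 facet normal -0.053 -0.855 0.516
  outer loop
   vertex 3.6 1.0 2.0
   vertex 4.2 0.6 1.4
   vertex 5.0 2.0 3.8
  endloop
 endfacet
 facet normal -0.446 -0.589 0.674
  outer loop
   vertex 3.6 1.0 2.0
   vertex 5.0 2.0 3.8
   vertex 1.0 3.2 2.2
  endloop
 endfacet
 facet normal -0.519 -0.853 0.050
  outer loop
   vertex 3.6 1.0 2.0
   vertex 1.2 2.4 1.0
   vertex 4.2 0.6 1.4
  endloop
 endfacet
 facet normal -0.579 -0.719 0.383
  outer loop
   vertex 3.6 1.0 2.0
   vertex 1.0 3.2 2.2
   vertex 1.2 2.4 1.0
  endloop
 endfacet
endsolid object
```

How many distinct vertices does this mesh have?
9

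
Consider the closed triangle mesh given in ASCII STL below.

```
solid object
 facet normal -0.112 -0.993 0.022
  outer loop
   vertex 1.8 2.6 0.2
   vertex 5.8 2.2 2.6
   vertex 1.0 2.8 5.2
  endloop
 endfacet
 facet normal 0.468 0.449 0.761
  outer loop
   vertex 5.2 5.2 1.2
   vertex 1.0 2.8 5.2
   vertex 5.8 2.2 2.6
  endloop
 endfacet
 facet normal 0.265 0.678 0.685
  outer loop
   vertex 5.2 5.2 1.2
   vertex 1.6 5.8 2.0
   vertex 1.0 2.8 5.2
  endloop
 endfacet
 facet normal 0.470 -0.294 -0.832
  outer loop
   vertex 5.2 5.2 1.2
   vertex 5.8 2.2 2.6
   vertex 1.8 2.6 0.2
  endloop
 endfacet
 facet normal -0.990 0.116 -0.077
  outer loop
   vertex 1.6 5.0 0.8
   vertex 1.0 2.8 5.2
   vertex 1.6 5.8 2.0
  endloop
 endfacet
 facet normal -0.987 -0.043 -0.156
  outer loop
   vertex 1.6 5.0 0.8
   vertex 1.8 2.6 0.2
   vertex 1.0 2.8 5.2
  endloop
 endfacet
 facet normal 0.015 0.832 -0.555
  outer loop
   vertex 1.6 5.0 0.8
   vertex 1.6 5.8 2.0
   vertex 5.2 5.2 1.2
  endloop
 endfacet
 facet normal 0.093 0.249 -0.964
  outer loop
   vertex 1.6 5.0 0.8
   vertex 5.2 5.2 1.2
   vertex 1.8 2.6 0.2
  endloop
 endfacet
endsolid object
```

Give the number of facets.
8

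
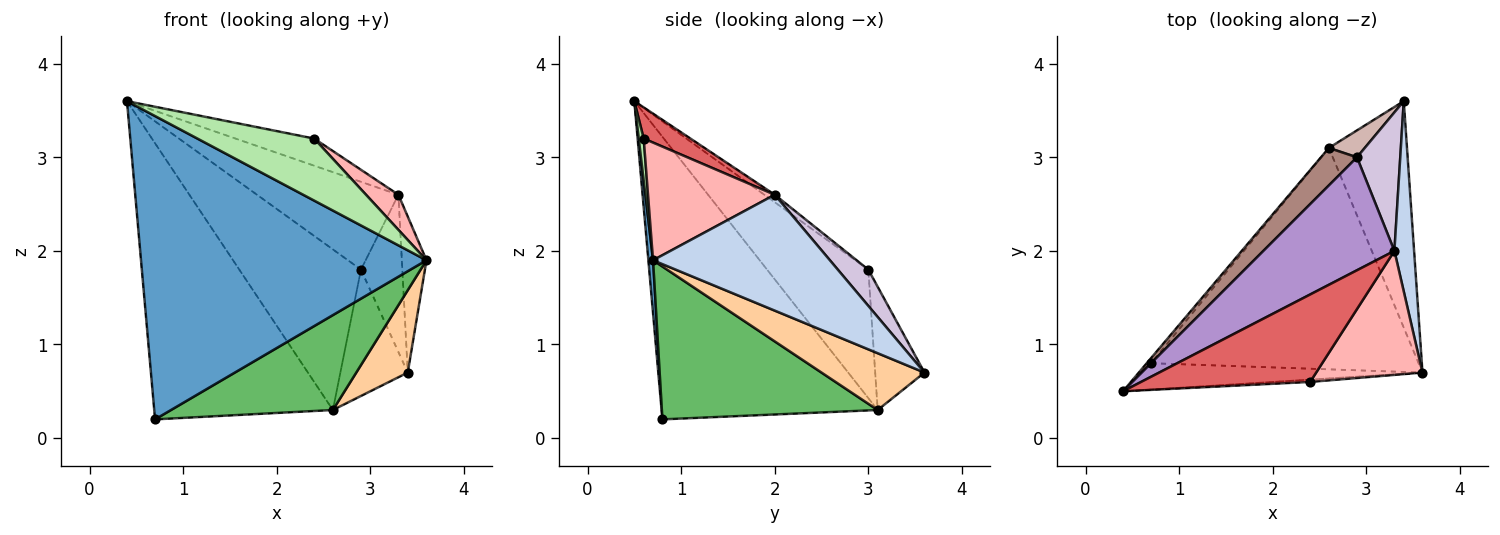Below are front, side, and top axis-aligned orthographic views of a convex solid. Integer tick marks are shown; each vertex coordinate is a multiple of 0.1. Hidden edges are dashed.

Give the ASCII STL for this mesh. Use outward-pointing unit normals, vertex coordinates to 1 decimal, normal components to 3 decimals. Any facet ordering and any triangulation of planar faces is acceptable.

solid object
 facet normal 0.016 -0.996 -0.086
  outer loop
   vertex 0.7 0.8 0.2
   vertex 3.6 0.7 1.9
   vertex 0.4 0.5 3.6
  endloop
 endfacet
 facet normal 0.977 0.136 0.166
  outer loop
   vertex 3.3 2.0 2.6
   vertex 3.6 0.7 1.9
   vertex 3.4 3.6 0.7
  endloop
 endfacet
 facet normal -0.771 0.637 -0.012
  outer loop
   vertex 2.6 3.1 0.3
   vertex 0.7 0.8 0.2
   vertex 0.4 0.5 3.6
  endloop
 endfacet
 facet normal 0.564 -0.282 -0.776
  outer loop
   vertex 2.6 3.1 0.3
   vertex 3.4 3.6 0.7
   vertex 3.6 0.7 1.9
  endloop
 endfacet
 facet normal 0.465 -0.349 -0.814
  outer loop
   vertex 2.6 3.1 0.3
   vertex 3.6 0.7 1.9
   vertex 0.7 0.8 0.2
  endloop
 endfacet
 facet normal 0.042 -0.998 -0.038
  outer loop
   vertex 2.4 0.6 3.2
   vertex 0.4 0.5 3.6
   vertex 3.6 0.7 1.9
  endloop
 endfacet
 facet normal 0.174 0.292 0.941
  outer loop
   vertex 2.4 0.6 3.2
   vertex 3.3 2.0 2.6
   vertex 0.4 0.5 3.6
  endloop
 endfacet
 facet normal 0.729 -0.186 0.659
  outer loop
   vertex 2.4 0.6 3.2
   vertex 3.6 0.7 1.9
   vertex 3.3 2.0 2.6
  endloop
 endfacet
 facet normal -0.045 0.613 0.789
  outer loop
   vertex 2.9 3.0 1.8
   vertex 0.4 0.5 3.6
   vertex 3.3 2.0 2.6
  endloop
 endfacet
 facet normal 0.484 0.656 0.578
  outer loop
   vertex 2.9 3.0 1.8
   vertex 3.3 2.0 2.6
   vertex 3.4 3.6 0.7
  endloop
 endfacet
 facet normal -0.630 0.757 0.176
  outer loop
   vertex 2.9 3.0 1.8
   vertex 2.6 3.1 0.3
   vertex 0.4 0.5 3.6
  endloop
 endfacet
 facet normal -0.582 0.795 0.169
  outer loop
   vertex 2.9 3.0 1.8
   vertex 3.4 3.6 0.7
   vertex 2.6 3.1 0.3
  endloop
 endfacet
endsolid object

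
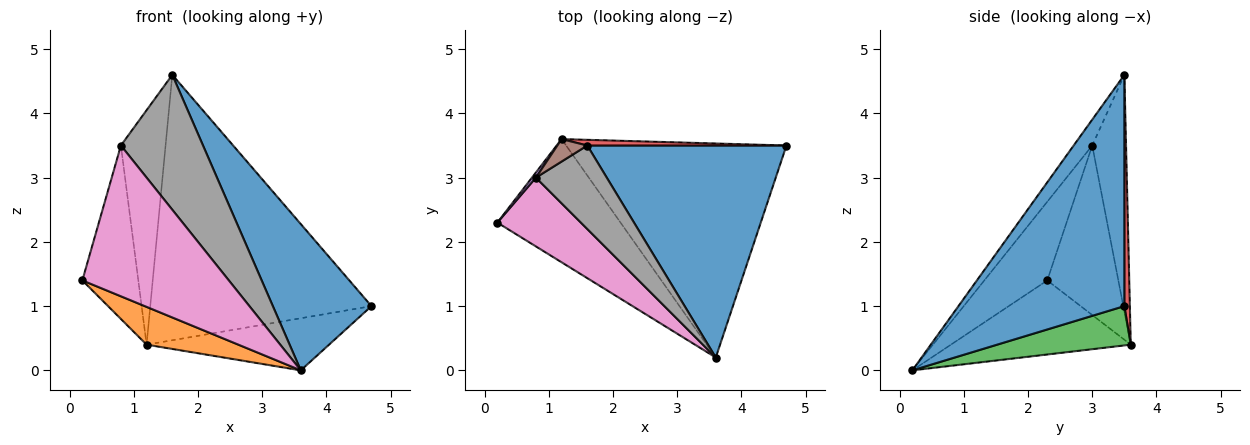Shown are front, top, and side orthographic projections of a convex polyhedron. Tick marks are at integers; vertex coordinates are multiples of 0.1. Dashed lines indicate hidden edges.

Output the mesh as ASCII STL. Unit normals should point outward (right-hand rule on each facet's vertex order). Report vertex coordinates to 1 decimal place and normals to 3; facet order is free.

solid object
 facet normal 0.691 -0.411 0.595
  outer loop
   vertex 1.6 3.5 4.6
   vertex 3.6 0.2 0.0
   vertex 4.7 3.5 1.0
  endloop
 endfacet
 facet normal -0.498 -0.254 -0.829
  outer loop
   vertex 1.2 3.6 0.4
   vertex 3.6 0.2 0.0
   vertex 0.2 2.3 1.4
  endloop
 endfacet
 facet normal 0.171 0.233 -0.957
  outer loop
   vertex 1.2 3.6 0.4
   vertex 4.7 3.5 1.0
   vertex 3.6 0.2 0.0
  endloop
 endfacet
 facet normal 0.025 0.999 0.021
  outer loop
   vertex 1.2 3.6 0.4
   vertex 1.6 3.5 4.6
   vertex 4.7 3.5 1.0
  endloop
 endfacet
 facet normal -0.786 0.618 0.018
  outer loop
   vertex 0.8 3.0 3.5
   vertex 1.2 3.6 0.4
   vertex 0.2 2.3 1.4
  endloop
 endfacet
 facet normal -0.602 0.795 0.076
  outer loop
   vertex 0.8 3.0 3.5
   vertex 1.6 3.5 4.6
   vertex 1.2 3.6 0.4
  endloop
 endfacet
 facet normal -0.364 -0.847 0.387
  outer loop
   vertex 0.8 3.0 3.5
   vertex 0.2 2.3 1.4
   vertex 3.6 0.2 0.0
  endloop
 endfacet
 facet normal -0.189 -0.835 0.517
  outer loop
   vertex 0.8 3.0 3.5
   vertex 3.6 0.2 0.0
   vertex 1.6 3.5 4.6
  endloop
 endfacet
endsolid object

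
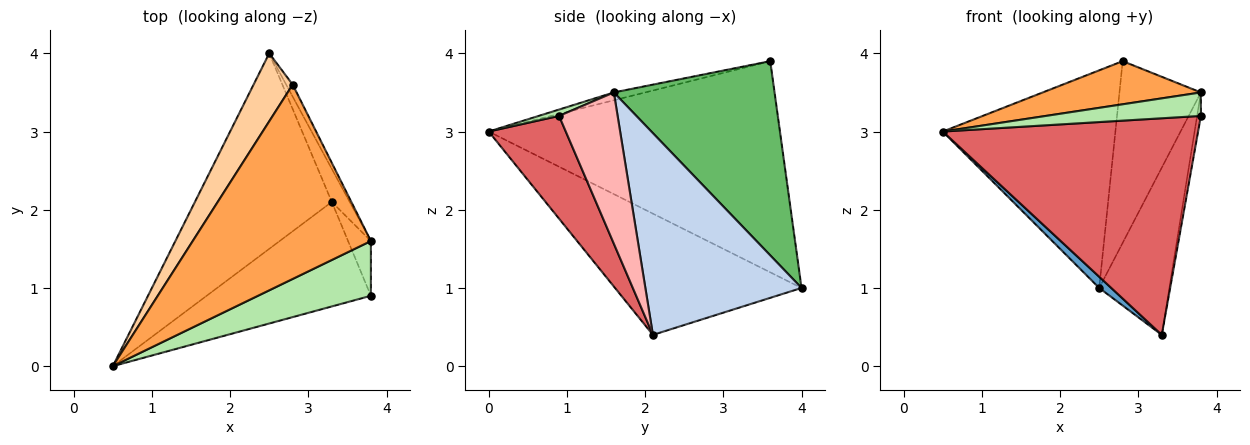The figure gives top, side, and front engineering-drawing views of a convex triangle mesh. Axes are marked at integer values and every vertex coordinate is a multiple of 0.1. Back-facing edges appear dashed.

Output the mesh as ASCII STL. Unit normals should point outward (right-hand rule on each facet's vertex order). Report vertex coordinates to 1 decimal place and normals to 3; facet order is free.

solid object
 facet normal -0.662 -0.043 -0.748
  outer loop
   vertex 3.3 2.1 0.4
   vertex 0.5 0.0 3.0
   vertex 2.5 4.0 1.0
  endloop
 endfacet
 facet normal 0.909 0.408 -0.081
  outer loop
   vertex 3.3 2.1 0.4
   vertex 2.5 4.0 1.0
   vertex 3.8 1.6 3.5
  endloop
 endfacet
 facet normal -0.043 -0.216 0.975
  outer loop
   vertex 2.8 3.6 3.9
   vertex 0.5 0.0 3.0
   vertex 3.8 1.6 3.5
  endloop
 endfacet
 facet normal -0.850 0.503 0.157
  outer loop
   vertex 2.8 3.6 3.9
   vertex 2.5 4.0 1.0
   vertex 0.5 0.0 3.0
  endloop
 endfacet
 facet normal 0.892 0.452 -0.030
  outer loop
   vertex 2.8 3.6 3.9
   vertex 3.8 1.6 3.5
   vertex 2.5 4.0 1.0
  endloop
 endfacet
 facet normal 0.052 -0.393 0.918
  outer loop
   vertex 3.8 0.9 3.2
   vertex 3.8 1.6 3.5
   vertex 0.5 0.0 3.0
  endloop
 endfacet
 facet normal 0.262 -0.869 -0.419
  outer loop
   vertex 3.8 0.9 3.2
   vertex 0.5 0.0 3.0
   vertex 3.3 2.1 0.4
  endloop
 endfacet
 facet normal 0.987 0.064 -0.149
  outer loop
   vertex 3.8 0.9 3.2
   vertex 3.3 2.1 0.4
   vertex 3.8 1.6 3.5
  endloop
 endfacet
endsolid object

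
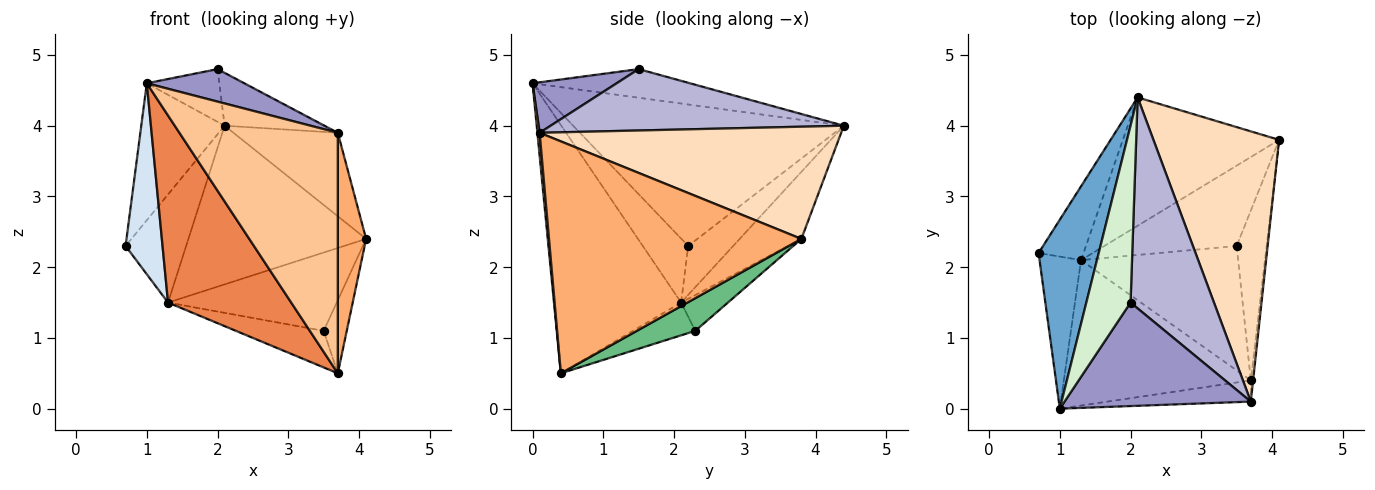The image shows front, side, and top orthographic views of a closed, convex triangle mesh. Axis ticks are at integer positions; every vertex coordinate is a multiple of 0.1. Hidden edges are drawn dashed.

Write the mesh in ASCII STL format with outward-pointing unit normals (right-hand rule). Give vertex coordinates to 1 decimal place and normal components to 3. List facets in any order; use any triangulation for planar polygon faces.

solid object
 facet normal -0.885 0.273 0.376
  outer loop
   vertex 2.1 4.4 4.0
   vertex 0.7 2.2 2.3
   vertex 1.0 0.0 4.6
  endloop
 endfacet
 facet normal -0.523 0.704 -0.480
  outer loop
   vertex 1.3 2.1 1.5
   vertex 0.7 2.2 2.3
   vertex 2.1 4.4 4.0
  endloop
 endfacet
 facet normal -0.261 0.751 -0.607
  outer loop
   vertex 1.3 2.1 1.5
   vertex 2.1 4.4 4.0
   vertex 4.1 3.8 2.4
  endloop
 endfacet
 facet normal -0.693 -0.564 -0.449
  outer loop
   vertex 1.3 2.1 1.5
   vertex 1.0 0.0 4.6
   vertex 0.7 2.2 2.3
  endloop
 endfacet
 facet normal -0.632 -0.612 -0.476
  outer loop
   vertex 1.3 2.1 1.5
   vertex 3.7 0.4 0.5
   vertex 1.0 0.0 4.6
  endloop
 endfacet
 facet normal 0.994 -0.111 -0.010
  outer loop
   vertex 3.7 0.1 3.9
   vertex 3.7 0.4 0.5
   vertex 4.1 3.8 2.4
  endloop
 endfacet
 facet normal 0.014 -0.996 -0.088
  outer loop
   vertex 3.7 0.1 3.9
   vertex 1.0 0.0 4.6
   vertex 3.7 0.4 0.5
  endloop
 endfacet
 facet normal 0.649 0.225 0.727
  outer loop
   vertex 3.7 0.1 3.9
   vertex 4.1 3.8 2.4
   vertex 2.1 4.4 4.0
  endloop
 endfacet
 facet normal 0.708 0.279 -0.649
  outer loop
   vertex 3.5 2.3 1.1
   vertex 4.1 3.8 2.4
   vertex 3.7 0.4 0.5
  endloop
 endfacet
 facet normal -0.190 0.685 -0.703
  outer loop
   vertex 3.5 2.3 1.1
   vertex 1.3 2.1 1.5
   vertex 4.1 3.8 2.4
  endloop
 endfacet
 facet normal -0.196 0.276 -0.941
  outer loop
   vertex 3.5 2.3 1.1
   vertex 3.7 0.4 0.5
   vertex 1.3 2.1 1.5
  endloop
 endfacet
 facet normal -0.527 0.243 0.814
  outer loop
   vertex 2.0 1.5 4.8
   vertex 2.1 4.4 4.0
   vertex 1.0 0.0 4.6
  endloop
 endfacet
 facet normal 0.250 -0.290 0.924
  outer loop
   vertex 2.0 1.5 4.8
   vertex 1.0 0.0 4.6
   vertex 3.7 0.1 3.9
  endloop
 endfacet
 facet normal 0.581 0.198 0.790
  outer loop
   vertex 2.0 1.5 4.8
   vertex 3.7 0.1 3.9
   vertex 2.1 4.4 4.0
  endloop
 endfacet
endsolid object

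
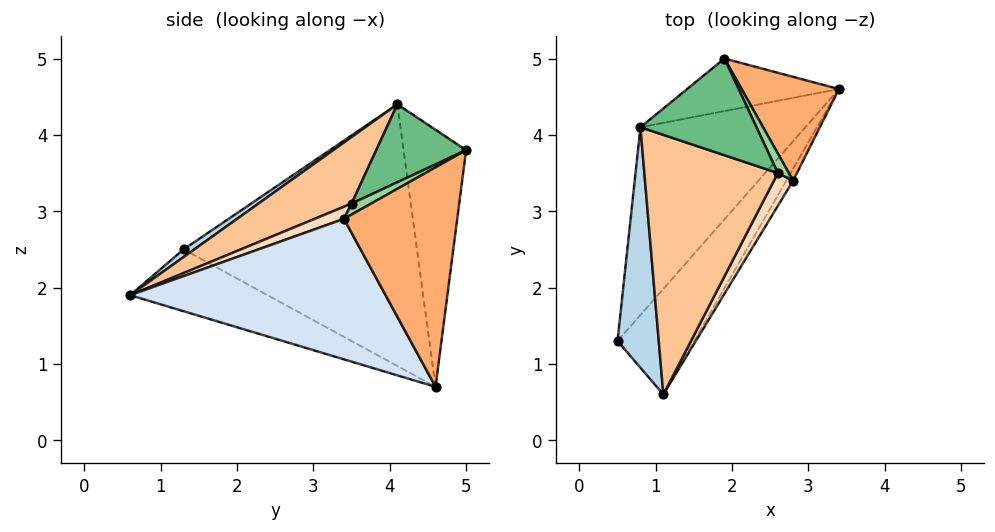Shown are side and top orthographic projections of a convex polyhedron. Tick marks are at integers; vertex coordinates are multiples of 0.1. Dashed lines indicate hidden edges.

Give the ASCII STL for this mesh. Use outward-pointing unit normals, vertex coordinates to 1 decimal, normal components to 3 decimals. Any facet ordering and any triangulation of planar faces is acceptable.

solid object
 facet normal -0.771 0.412 -0.486
  outer loop
   vertex 0.8 4.1 4.4
   vertex 3.4 4.6 0.7
   vertex 0.5 1.3 2.5
  endloop
 endfacet
 facet normal -0.623 0.127 -0.772
  outer loop
   vertex 1.1 0.6 1.9
   vertex 0.5 1.3 2.5
   vertex 3.4 4.6 0.7
  endloop
 endfacet
 facet normal 0.150 -0.566 0.811
  outer loop
   vertex 1.1 0.6 1.9
   vertex 0.8 4.1 4.4
   vertex 0.5 1.3 2.5
  endloop
 endfacet
 facet normal 0.861 -0.507 -0.042
  outer loop
   vertex 2.8 3.4 2.9
   vertex 1.1 0.6 1.9
   vertex 3.4 4.6 0.7
  endloop
 endfacet
 facet normal -0.701 0.581 -0.414
  outer loop
   vertex 1.9 5.0 3.8
   vertex 3.4 4.6 0.7
   vertex 0.8 4.1 4.4
  endloop
 endfacet
 facet normal 0.879 0.275 0.390
  outer loop
   vertex 1.9 5.0 3.8
   vertex 2.8 3.4 2.9
   vertex 3.4 4.6 0.7
  endloop
 endfacet
 facet normal 0.382 -0.515 0.767
  outer loop
   vertex 2.6 3.5 3.1
   vertex 0.8 4.1 4.4
   vertex 1.1 0.6 1.9
  endloop
 endfacet
 facet normal 0.452 -0.531 0.717
  outer loop
   vertex 2.6 3.5 3.1
   vertex 1.1 0.6 1.9
   vertex 2.8 3.4 2.9
  endloop
 endfacet
 facet normal 0.553 -0.126 0.824
  outer loop
   vertex 2.6 3.5 3.1
   vertex 1.9 5.0 3.8
   vertex 0.8 4.1 4.4
  endloop
 endfacet
 facet normal 0.707 0.000 0.707
  outer loop
   vertex 2.6 3.5 3.1
   vertex 2.8 3.4 2.9
   vertex 1.9 5.0 3.8
  endloop
 endfacet
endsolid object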